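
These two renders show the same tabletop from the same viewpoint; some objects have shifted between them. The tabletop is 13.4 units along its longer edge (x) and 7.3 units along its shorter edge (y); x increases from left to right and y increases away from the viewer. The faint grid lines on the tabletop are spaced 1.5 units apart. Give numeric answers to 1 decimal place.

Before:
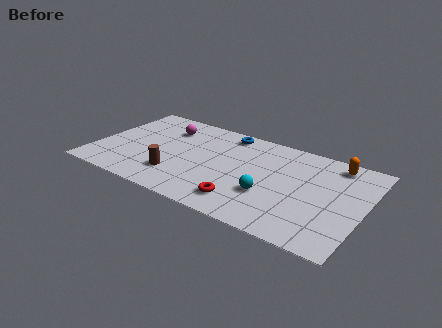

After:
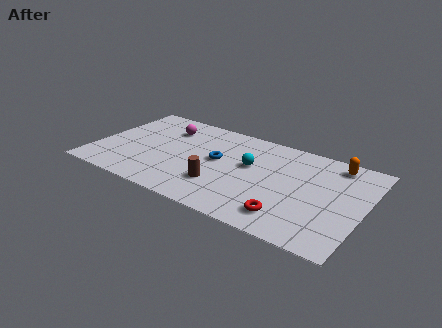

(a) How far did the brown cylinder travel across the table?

2.2

The brown cylinder moved from about (4.3, 1.9) to (6.5, 2.1), a distance of √(2.2² + 0.2²) ≈ 2.2.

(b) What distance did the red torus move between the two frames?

2.2

The red torus was near (7.8, 1.4) before and (10.0, 1.4) after, so it travelled √(2.2² + 0.0²) ≈ 2.2 units.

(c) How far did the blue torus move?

2.4

The blue torus was near (6.2, 6.4) before and (6.1, 4.0) after, so it travelled √(0.1² + 2.4²) ≈ 2.4 units.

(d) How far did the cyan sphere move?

2.2

The cyan sphere moved from about (8.9, 2.5) to (7.7, 4.3), a distance of √(1.2² + 1.8²) ≈ 2.2.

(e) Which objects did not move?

the orange capsule and the magenta sphere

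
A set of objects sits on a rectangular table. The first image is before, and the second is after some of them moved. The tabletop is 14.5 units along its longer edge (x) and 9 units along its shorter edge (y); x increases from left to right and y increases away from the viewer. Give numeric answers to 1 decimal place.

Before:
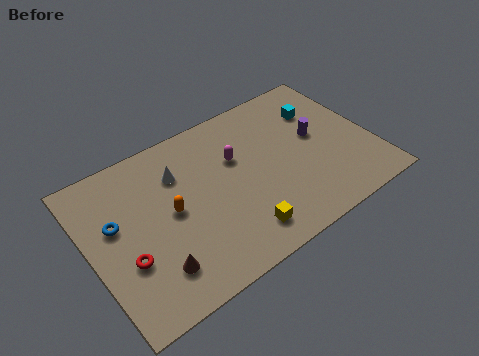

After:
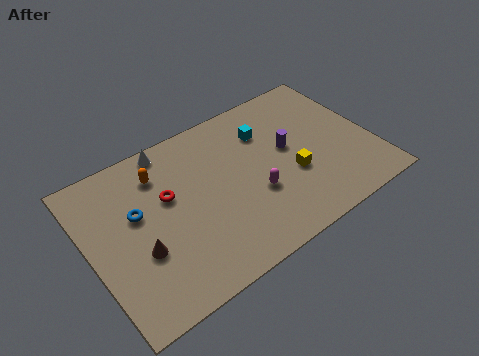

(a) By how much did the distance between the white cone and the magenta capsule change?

+3.1

Before: roughly 3.0 units apart; after: 6.1. That's 3.1 units further apart.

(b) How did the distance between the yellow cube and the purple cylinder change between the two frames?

-4.2

Before: roughly 5.8 units apart; after: 1.6. That's 4.2 units closer together.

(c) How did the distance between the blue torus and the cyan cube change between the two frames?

-4.0

They were about 11.0 units apart before and 7.0 after — 4.0 units closer together.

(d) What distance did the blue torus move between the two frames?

1.1

From (1.4, 5.4) to (2.5, 5.4), the blue torus covered √(1.1² + 0.0²) ≈ 1.1 units.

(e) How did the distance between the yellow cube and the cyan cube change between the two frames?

-3.8

The distance was about 7.1 in the first image and 3.3 in the second, so they moved 3.8 units closer together.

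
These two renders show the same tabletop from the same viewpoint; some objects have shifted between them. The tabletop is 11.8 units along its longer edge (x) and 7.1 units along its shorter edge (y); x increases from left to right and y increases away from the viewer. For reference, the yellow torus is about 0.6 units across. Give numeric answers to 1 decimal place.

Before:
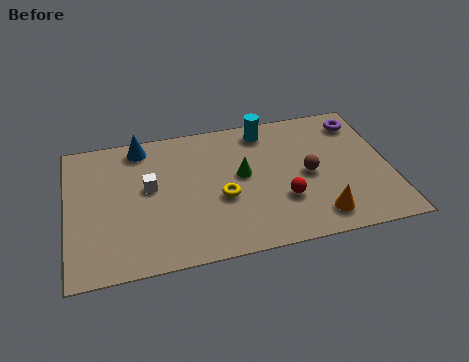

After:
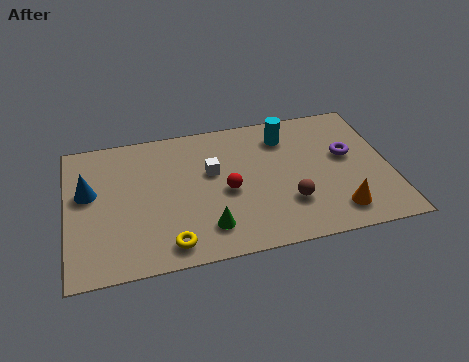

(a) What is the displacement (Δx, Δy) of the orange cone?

(0.7, 0.1)

The orange cone was at about (9.0, 1.2) and moved to about (9.7, 1.3).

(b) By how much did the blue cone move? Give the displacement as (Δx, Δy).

(-2.0, -2.0)

The blue cone was at about (2.8, 6.2) and moved to about (0.8, 4.2).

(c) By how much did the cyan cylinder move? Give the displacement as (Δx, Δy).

(0.7, -0.5)

The cyan cylinder started near (7.4, 6.1) and ended near (8.1, 5.6).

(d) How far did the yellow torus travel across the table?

2.8

From (5.6, 2.9) to (3.6, 1.0), the yellow torus covered √(2.0² + 1.9²) ≈ 2.8 units.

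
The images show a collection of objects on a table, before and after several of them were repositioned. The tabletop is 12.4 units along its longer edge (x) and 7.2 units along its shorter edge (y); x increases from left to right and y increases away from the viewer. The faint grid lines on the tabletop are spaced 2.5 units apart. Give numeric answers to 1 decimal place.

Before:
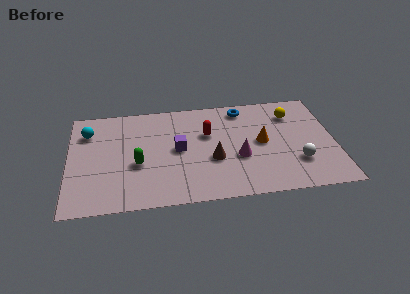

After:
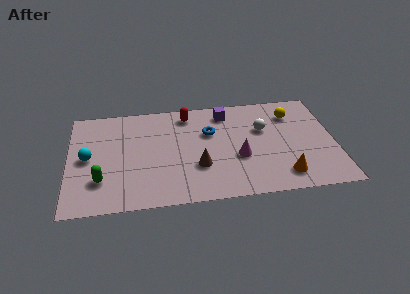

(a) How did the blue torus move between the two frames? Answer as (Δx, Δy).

(-1.6, -1.5)

The blue torus was at about (8.2, 6.2) and moved to about (6.6, 4.7).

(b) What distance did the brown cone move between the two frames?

0.8

From (6.7, 2.8) to (6.0, 2.4), the brown cone covered √(0.7² + 0.4²) ≈ 0.8 units.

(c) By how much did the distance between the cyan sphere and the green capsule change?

-1.7

The distance was about 3.4 in the first image and 1.7 in the second, so they moved 1.7 units closer together.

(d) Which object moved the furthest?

the purple cube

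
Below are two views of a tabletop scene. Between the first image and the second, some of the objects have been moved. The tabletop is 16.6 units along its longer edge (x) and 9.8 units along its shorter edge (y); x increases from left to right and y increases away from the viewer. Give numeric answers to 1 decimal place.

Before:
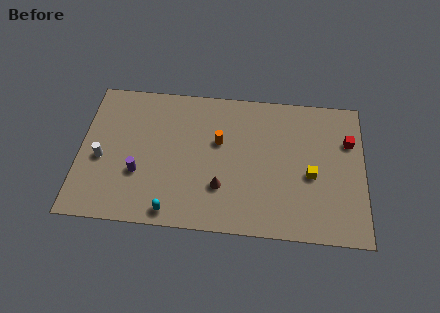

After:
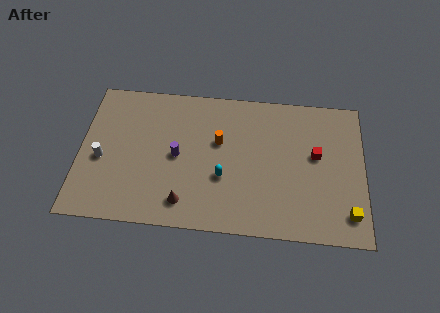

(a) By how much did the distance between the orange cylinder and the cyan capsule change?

-3.2

The distance was about 5.6 in the first image and 2.4 in the second, so they moved 3.2 units closer together.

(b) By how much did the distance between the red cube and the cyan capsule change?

-5.9

They were about 11.7 units apart before and 5.8 after — 5.9 units closer together.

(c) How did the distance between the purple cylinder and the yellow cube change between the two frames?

+0.4

Before: roughly 10.0 units apart; after: 10.4. That's 0.4 units further apart.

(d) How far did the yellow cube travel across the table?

3.3

The yellow cube was near (13.5, 4.2) before and (15.7, 1.8) after, so it travelled √(2.2² + 2.4²) ≈ 3.3 units.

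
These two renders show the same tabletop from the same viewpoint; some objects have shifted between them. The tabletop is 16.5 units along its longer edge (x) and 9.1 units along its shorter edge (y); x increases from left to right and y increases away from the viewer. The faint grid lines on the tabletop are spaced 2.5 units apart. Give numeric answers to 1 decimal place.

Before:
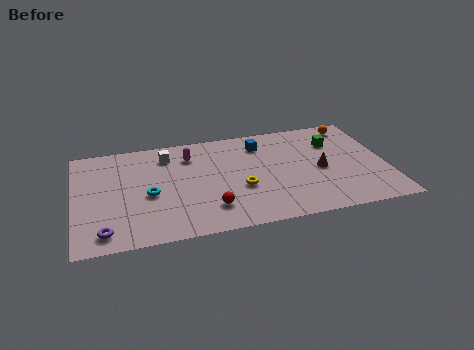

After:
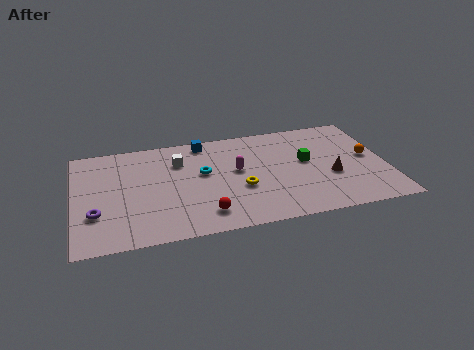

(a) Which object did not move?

the yellow torus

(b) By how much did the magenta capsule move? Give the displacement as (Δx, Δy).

(2.4, -1.9)

The magenta capsule was at about (6.2, 7.0) and moved to about (8.6, 5.1).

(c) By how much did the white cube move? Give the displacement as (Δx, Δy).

(0.6, -0.7)

From the two frames, the white cube sits at roughly (5.0, 7.3) before and (5.6, 6.6) after.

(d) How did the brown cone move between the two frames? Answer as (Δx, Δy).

(0.5, -0.7)

From the two frames, the brown cone sits at roughly (13.0, 4.2) before and (13.5, 3.5) after.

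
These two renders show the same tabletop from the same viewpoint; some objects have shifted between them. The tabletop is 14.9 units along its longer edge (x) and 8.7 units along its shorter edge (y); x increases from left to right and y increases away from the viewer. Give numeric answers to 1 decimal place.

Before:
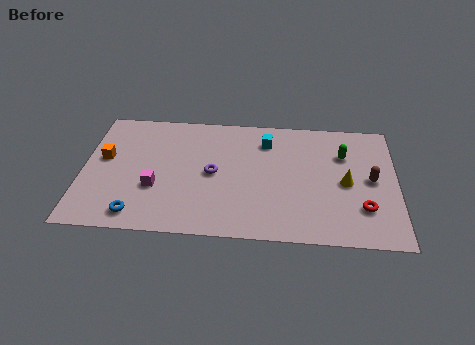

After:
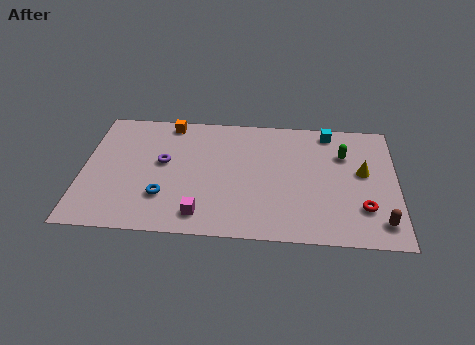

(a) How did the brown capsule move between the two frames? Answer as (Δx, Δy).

(0.4, -2.9)

The brown capsule was at about (13.7, 4.4) and moved to about (14.1, 1.5).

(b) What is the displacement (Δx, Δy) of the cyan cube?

(3.0, 0.9)

The cyan cube started near (8.7, 6.8) and ended near (11.7, 7.7).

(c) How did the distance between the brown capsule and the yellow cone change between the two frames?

+2.3

The distance was about 1.2 in the first image and 3.5 in the second, so they moved 2.3 units further apart.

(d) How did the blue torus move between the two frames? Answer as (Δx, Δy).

(1.2, 1.3)

The blue torus started near (2.7, 1.2) and ended near (3.9, 2.5).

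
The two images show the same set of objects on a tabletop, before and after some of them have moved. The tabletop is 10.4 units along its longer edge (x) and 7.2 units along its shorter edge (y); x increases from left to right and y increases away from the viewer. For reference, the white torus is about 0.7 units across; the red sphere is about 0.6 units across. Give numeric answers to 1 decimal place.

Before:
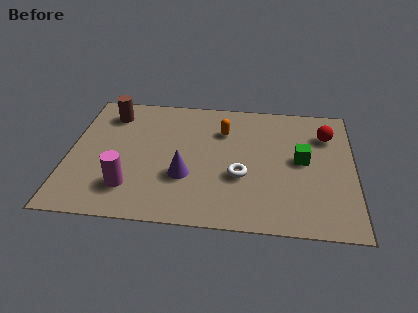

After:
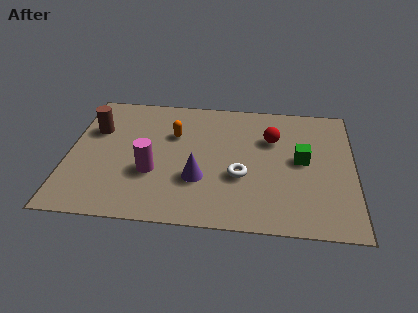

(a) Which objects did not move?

the white torus and the green cube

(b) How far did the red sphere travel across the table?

2.0

The red sphere was near (9.4, 5.3) before and (7.4, 4.9) after, so it travelled √(2.0² + 0.4²) ≈ 2.0 units.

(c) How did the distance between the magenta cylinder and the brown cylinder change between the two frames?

-1.1

Before: roughly 4.2 units apart; after: 3.1. That's 1.1 units closer together.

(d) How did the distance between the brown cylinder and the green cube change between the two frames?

+0.3

They were about 7.4 units apart before and 7.7 after — 0.3 units further apart.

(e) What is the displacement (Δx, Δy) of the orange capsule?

(-1.8, -0.4)

From the two frames, the orange capsule sits at roughly (5.6, 5.2) before and (3.8, 4.8) after.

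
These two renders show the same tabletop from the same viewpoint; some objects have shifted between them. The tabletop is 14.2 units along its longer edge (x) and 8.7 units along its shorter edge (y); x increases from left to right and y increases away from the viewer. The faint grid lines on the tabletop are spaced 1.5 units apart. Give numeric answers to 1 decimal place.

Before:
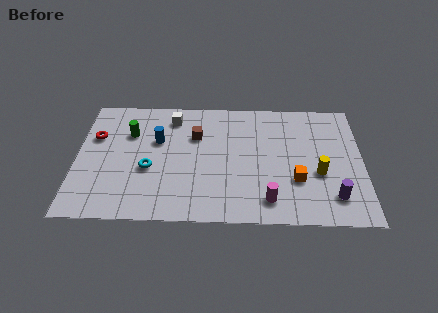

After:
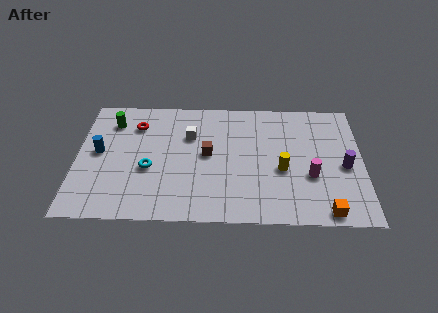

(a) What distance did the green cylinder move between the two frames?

1.2

The green cylinder was near (2.6, 6.0) before and (1.7, 6.8) after, so it travelled √(0.9² + 0.8²) ≈ 1.2 units.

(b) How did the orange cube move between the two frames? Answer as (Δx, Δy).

(1.4, -2.1)

The orange cube started near (10.9, 2.9) and ended near (12.3, 0.8).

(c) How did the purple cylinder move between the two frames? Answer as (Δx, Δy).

(0.6, 2.1)

The purple cylinder was at about (12.7, 1.8) and moved to about (13.3, 3.9).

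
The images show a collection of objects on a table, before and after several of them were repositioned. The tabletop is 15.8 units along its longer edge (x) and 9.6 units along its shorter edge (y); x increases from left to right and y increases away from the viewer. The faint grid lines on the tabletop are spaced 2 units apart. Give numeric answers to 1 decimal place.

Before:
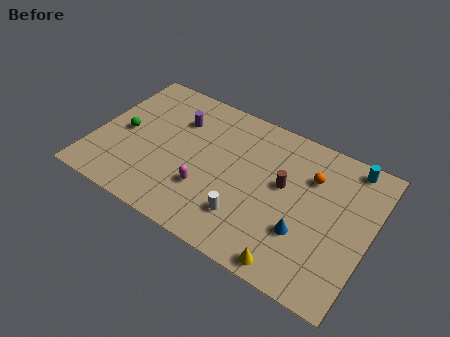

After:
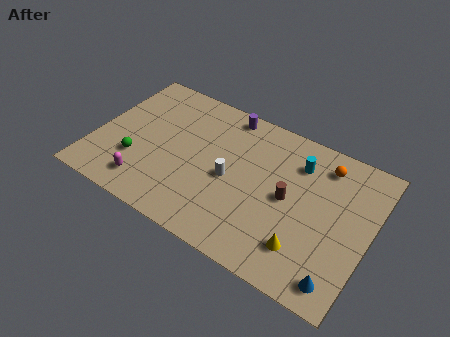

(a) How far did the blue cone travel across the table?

2.9

The blue cone was near (12.3, 3.1) before and (14.6, 1.3) after, so it travelled √(2.3² + 1.8²) ≈ 2.9 units.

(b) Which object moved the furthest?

the magenta capsule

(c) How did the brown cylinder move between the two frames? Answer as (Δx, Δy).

(0.4, -0.7)

The brown cylinder was at about (10.8, 5.5) and moved to about (11.2, 4.8).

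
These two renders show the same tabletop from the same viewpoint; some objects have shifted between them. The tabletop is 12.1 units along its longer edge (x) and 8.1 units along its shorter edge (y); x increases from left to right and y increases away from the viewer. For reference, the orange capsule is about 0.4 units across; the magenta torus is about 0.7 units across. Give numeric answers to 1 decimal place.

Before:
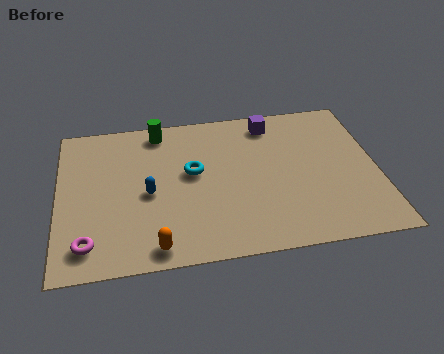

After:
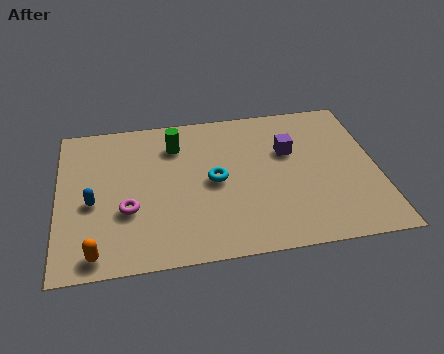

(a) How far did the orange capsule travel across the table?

2.2

The orange capsule was near (3.6, 0.9) before and (1.4, 0.9) after, so it travelled √(2.2² + 0.0²) ≈ 2.2 units.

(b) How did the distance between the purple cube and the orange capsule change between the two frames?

+1.0

They were about 7.6 units apart before and 8.6 after — 1.0 units further apart.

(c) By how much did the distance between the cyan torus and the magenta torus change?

-1.6

Before: roughly 5.1 units apart; after: 3.5. That's 1.6 units closer together.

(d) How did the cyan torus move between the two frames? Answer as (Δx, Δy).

(0.8, -0.6)

The cyan torus started near (5.1, 4.6) and ended near (5.9, 4.0).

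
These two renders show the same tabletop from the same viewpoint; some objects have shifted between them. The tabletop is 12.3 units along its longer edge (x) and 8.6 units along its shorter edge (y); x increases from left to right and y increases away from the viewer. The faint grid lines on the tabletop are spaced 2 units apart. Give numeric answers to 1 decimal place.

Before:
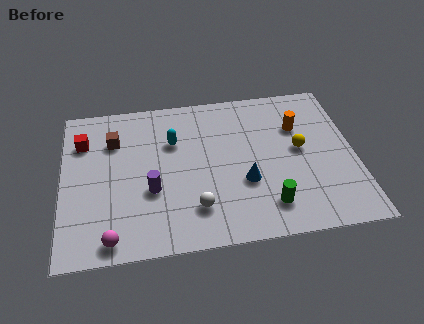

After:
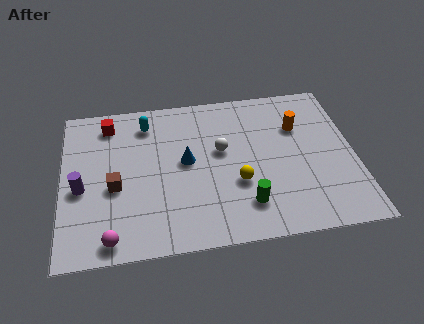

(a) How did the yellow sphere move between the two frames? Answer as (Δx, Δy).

(-2.7, -1.5)

The yellow sphere was at about (10.0, 4.6) and moved to about (7.3, 3.1).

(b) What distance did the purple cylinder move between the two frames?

2.9

The purple cylinder moved from about (3.7, 3.2) to (0.8, 3.7), a distance of √(2.9² + 0.5²) ≈ 2.9.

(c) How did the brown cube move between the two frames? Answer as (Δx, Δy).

(0.0, -2.6)

The brown cube was at about (2.2, 6.2) and moved to about (2.2, 3.6).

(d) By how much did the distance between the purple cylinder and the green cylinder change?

+2.0

Before: roughly 5.0 units apart; after: 7.0. That's 2.0 units further apart.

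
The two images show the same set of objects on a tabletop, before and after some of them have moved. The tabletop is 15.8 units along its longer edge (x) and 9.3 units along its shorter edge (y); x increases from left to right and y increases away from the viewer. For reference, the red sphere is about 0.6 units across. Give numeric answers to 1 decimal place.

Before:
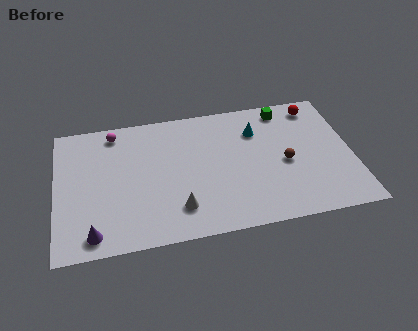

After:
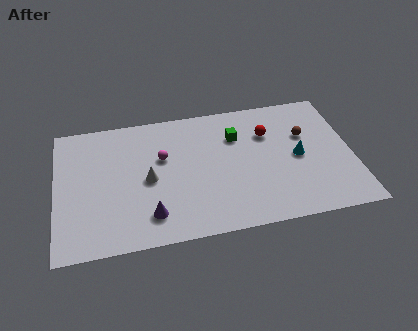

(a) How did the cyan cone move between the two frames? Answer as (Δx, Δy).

(2.1, -2.3)

The cyan cone was at about (10.8, 6.8) and moved to about (12.9, 4.5).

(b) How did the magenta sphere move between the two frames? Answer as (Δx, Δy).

(2.5, -2.3)

The magenta sphere started near (3.2, 8.1) and ended near (5.7, 5.8).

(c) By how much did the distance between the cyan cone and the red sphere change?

-1.0

Before: roughly 3.5 units apart; after: 2.5. That's 1.0 units closer together.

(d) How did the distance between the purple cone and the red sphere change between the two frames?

-6.0

Before: roughly 14.0 units apart; after: 8.0. That's 6.0 units closer together.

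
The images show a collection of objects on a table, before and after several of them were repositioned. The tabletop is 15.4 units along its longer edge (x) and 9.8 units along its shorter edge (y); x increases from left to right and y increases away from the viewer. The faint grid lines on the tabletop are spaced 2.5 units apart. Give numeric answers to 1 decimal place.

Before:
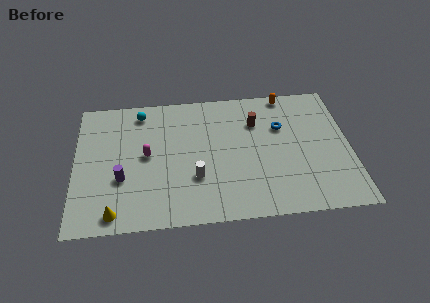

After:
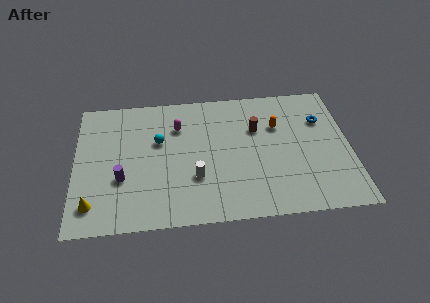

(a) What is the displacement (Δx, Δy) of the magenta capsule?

(1.8, 2.0)

From the two frames, the magenta capsule sits at roughly (4.0, 5.1) before and (5.8, 7.1) after.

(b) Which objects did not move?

the white cylinder and the purple cylinder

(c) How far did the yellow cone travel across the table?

1.4

The yellow cone was near (2.2, 1.1) before and (1.0, 1.8) after, so it travelled √(1.2² + 0.7²) ≈ 1.4 units.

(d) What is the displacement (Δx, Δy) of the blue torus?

(2.3, 0.3)

From the two frames, the blue torus sits at roughly (11.6, 6.5) before and (13.9, 6.8) after.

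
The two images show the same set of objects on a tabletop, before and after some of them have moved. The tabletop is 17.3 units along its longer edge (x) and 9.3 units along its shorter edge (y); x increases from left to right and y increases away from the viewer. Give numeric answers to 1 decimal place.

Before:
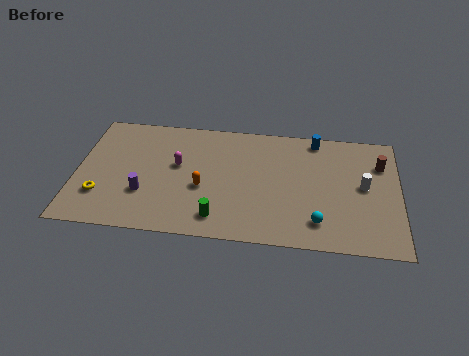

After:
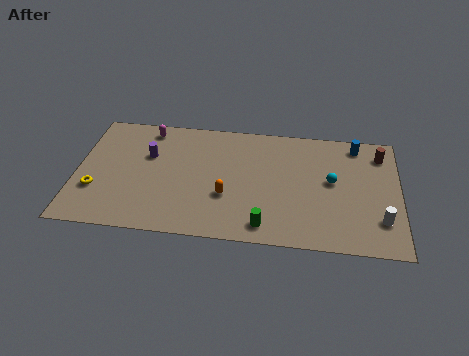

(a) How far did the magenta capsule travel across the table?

3.2

The magenta capsule moved from about (5.4, 5.4) to (3.7, 8.1), a distance of √(1.7² + 2.7²) ≈ 3.2.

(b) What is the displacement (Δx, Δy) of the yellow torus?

(-0.3, 0.4)

The yellow torus was at about (1.4, 2.6) and moved to about (1.1, 3.0).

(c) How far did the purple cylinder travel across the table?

3.0

From (3.7, 3.0) to (3.8, 6.0), the purple cylinder covered √(0.1² + 3.0²) ≈ 3.0 units.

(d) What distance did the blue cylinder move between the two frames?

2.2

The blue cylinder was near (12.8, 8.3) before and (15.0, 8.1) after, so it travelled √(2.2² + 0.2²) ≈ 2.2 units.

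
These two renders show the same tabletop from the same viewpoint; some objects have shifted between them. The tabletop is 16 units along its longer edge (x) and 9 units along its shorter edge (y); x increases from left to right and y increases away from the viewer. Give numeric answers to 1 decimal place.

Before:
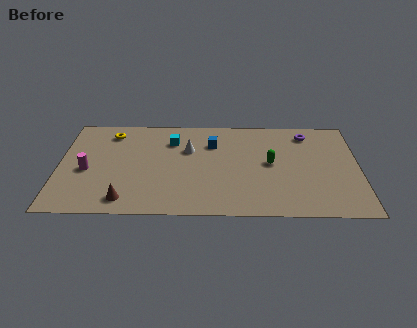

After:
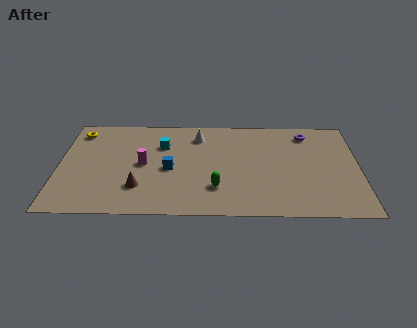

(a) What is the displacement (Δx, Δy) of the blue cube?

(-2.3, -2.4)

The blue cube was at about (8.2, 6.5) and moved to about (5.9, 4.1).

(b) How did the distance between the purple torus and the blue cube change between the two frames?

+2.9

They were about 5.2 units apart before and 8.1 after — 2.9 units further apart.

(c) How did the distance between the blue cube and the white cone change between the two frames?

+2.0

They were about 1.4 units apart before and 3.4 after — 2.0 units further apart.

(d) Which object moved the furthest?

the green capsule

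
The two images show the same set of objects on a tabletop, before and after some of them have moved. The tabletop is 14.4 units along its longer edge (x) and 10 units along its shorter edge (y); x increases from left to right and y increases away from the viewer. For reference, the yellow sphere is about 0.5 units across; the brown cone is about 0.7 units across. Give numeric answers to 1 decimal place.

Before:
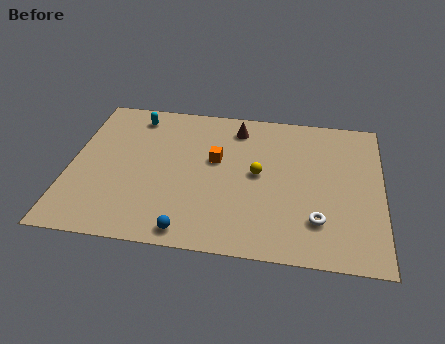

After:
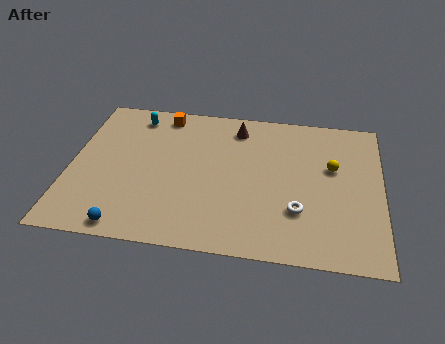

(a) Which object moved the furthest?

the orange cube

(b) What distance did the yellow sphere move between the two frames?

3.5

The yellow sphere was near (8.7, 5.2) before and (12.1, 6.1) after, so it travelled √(3.4² + 0.9²) ≈ 3.5 units.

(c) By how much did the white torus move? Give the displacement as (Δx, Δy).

(-0.9, 0.5)

The white torus started near (11.5, 2.5) and ended near (10.6, 3.0).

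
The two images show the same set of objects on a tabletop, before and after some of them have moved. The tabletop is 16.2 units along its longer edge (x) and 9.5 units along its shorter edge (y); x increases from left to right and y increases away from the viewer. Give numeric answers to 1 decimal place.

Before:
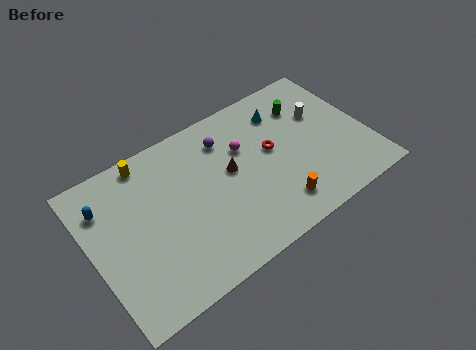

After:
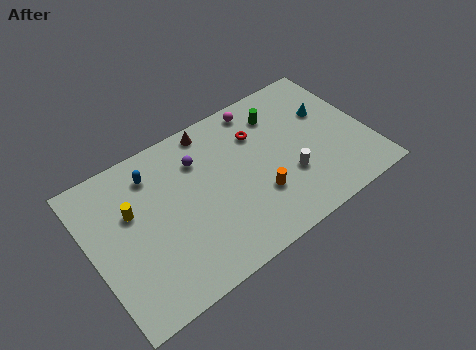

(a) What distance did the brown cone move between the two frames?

3.3

The brown cone was near (8.2, 5.3) before and (7.6, 8.5) after, so it travelled √(0.6² + 3.2²) ≈ 3.3 units.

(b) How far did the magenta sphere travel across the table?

2.5

The magenta sphere moved from about (9.2, 6.3) to (10.5, 8.4), a distance of √(1.3² + 2.1²) ≈ 2.5.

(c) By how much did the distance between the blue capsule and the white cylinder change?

-4.3

Before: roughly 12.8 units apart; after: 8.5. That's 4.3 units closer together.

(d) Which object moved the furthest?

the white cylinder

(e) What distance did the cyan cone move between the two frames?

2.7

The cyan cone moved from about (11.8, 7.4) to (14.2, 6.1), a distance of √(2.4² + 1.3²) ≈ 2.7.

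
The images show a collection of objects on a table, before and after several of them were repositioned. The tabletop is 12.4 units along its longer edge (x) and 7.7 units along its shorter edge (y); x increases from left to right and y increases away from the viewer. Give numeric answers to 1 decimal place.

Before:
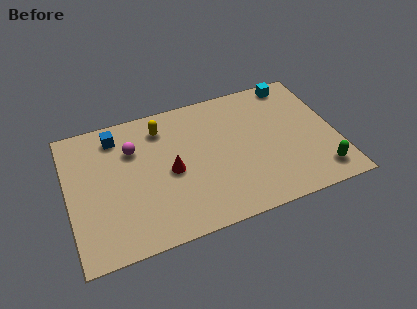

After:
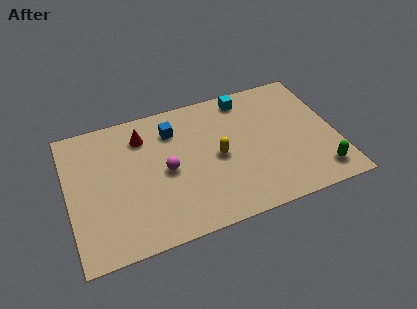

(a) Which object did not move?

the green capsule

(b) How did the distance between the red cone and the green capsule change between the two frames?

+2.0

They were about 7.1 units apart before and 9.1 after — 2.0 units further apart.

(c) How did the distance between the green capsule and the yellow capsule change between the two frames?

-3.4

The distance was about 8.5 in the first image and 5.1 in the second, so they moved 3.4 units closer together.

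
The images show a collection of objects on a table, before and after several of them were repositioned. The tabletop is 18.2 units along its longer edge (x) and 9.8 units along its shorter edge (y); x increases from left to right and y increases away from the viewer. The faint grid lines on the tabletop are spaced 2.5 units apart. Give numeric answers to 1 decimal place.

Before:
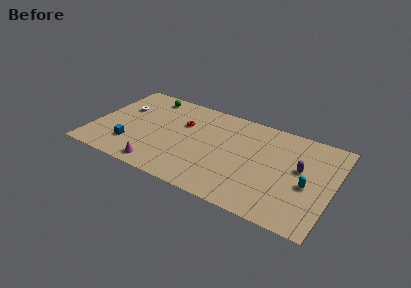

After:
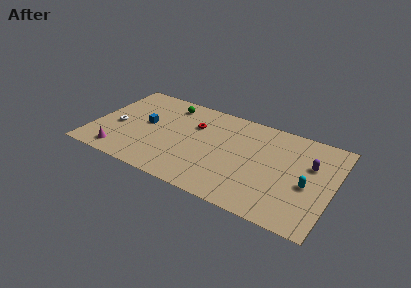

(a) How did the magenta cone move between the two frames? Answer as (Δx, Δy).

(-3.0, 0.2)

From the two frames, the magenta cone sits at roughly (5.5, 1.2) before and (2.5, 1.4) after.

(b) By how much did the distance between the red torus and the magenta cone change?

+1.9

Before: roughly 5.4 units apart; after: 7.3. That's 1.9 units further apart.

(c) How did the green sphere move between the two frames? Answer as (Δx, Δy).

(1.7, -0.3)

The green sphere was at about (3.6, 8.5) and moved to about (5.3, 8.2).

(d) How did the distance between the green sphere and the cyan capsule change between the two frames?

-1.7

They were about 13.5 units apart before and 11.8 after — 1.7 units closer together.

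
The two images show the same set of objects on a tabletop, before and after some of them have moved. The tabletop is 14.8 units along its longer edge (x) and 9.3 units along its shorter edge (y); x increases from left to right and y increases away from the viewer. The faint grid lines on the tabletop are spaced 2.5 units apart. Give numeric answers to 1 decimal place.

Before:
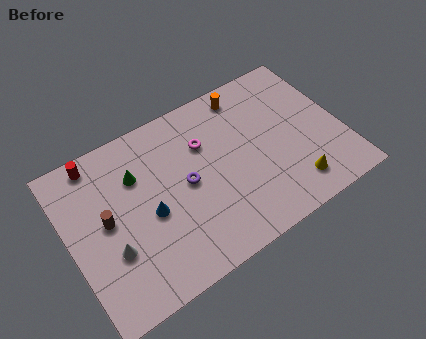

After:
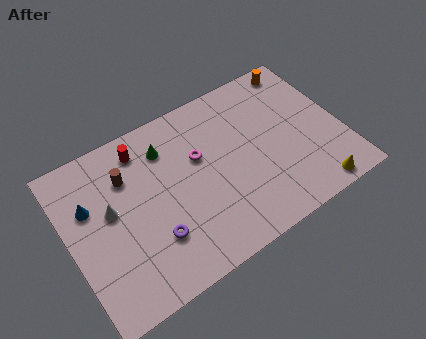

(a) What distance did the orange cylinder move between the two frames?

3.1

The orange cylinder was near (10.2, 8.1) before and (13.3, 8.3) after, so it travelled √(3.1² + 0.2²) ≈ 3.1 units.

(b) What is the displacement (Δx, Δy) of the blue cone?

(-2.9, 2.0)

From the two frames, the blue cone sits at roughly (4.2, 4.1) before and (1.3, 6.1) after.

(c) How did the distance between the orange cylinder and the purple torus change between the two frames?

+5.5

The distance was about 5.2 in the first image and 10.7 in the second, so they moved 5.5 units further apart.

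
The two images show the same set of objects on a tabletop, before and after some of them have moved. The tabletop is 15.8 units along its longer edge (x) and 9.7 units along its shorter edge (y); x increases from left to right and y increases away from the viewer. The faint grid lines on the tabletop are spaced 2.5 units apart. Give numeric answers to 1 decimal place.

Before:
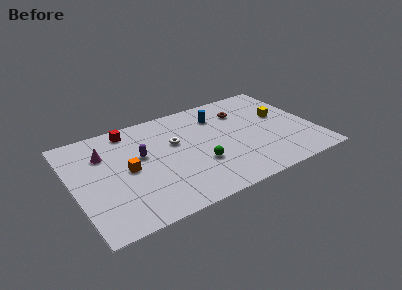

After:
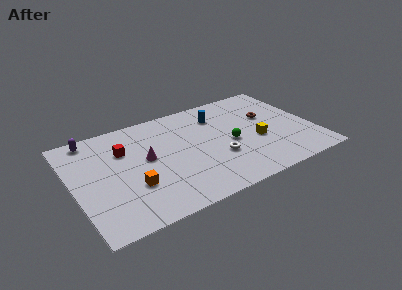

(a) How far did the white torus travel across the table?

3.6

The white torus moved from about (6.8, 6.0) to (9.3, 3.4), a distance of √(2.5² + 2.6²) ≈ 3.6.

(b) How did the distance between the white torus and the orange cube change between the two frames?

+2.2

The distance was about 3.5 in the first image and 5.7 in the second, so they moved 2.2 units further apart.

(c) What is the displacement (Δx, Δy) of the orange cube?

(0.1, -1.6)

From the two frames, the orange cube sits at roughly (3.5, 4.8) before and (3.6, 3.2) after.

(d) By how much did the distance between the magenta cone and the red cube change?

-0.6

They were about 2.5 units apart before and 1.9 after — 0.6 units closer together.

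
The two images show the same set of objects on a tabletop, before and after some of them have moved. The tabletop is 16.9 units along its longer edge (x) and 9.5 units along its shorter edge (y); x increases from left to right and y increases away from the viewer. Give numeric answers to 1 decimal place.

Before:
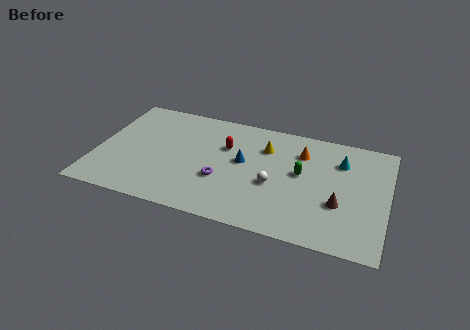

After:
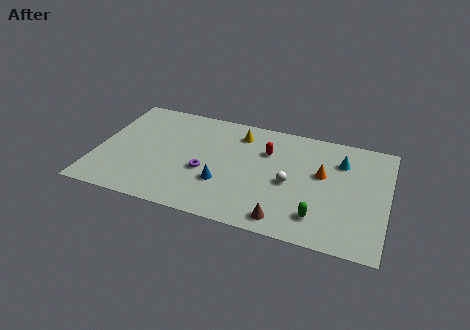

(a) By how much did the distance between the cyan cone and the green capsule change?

+2.3

Before: roughly 2.8 units apart; after: 5.1. That's 2.3 units further apart.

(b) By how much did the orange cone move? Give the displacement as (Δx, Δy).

(1.3, -1.5)

From the two frames, the orange cone sits at roughly (11.8, 7.1) before and (13.1, 5.6) after.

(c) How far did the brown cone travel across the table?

3.7

From (14.2, 3.4) to (11.2, 1.2), the brown cone covered √(3.0² + 2.2²) ≈ 3.7 units.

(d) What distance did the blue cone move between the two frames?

2.4

From (8.5, 5.3) to (7.5, 3.1), the blue cone covered √(1.0² + 2.2²) ≈ 2.4 units.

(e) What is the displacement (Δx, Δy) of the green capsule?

(1.2, -3.3)

The green capsule started near (11.9, 5.3) and ended near (13.1, 2.0).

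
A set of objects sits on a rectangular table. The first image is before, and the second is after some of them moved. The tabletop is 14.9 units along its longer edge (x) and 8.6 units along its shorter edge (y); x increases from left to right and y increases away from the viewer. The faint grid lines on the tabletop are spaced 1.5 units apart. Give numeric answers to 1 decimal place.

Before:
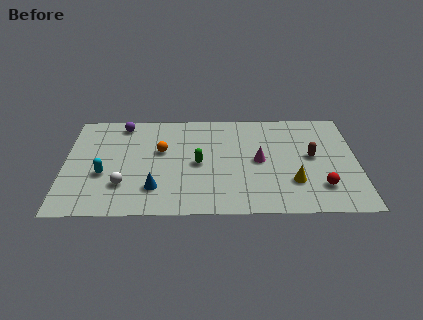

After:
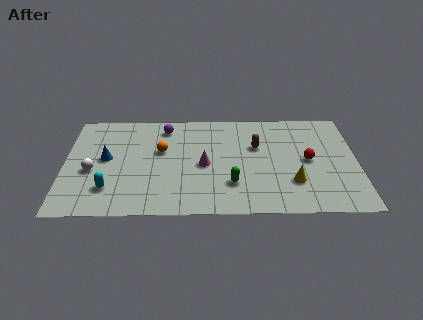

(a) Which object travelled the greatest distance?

the blue cone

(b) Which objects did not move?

the yellow cone and the orange sphere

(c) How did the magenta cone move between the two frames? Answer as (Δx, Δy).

(-2.8, -0.3)

The magenta cone started near (9.9, 4.3) and ended near (7.1, 4.0).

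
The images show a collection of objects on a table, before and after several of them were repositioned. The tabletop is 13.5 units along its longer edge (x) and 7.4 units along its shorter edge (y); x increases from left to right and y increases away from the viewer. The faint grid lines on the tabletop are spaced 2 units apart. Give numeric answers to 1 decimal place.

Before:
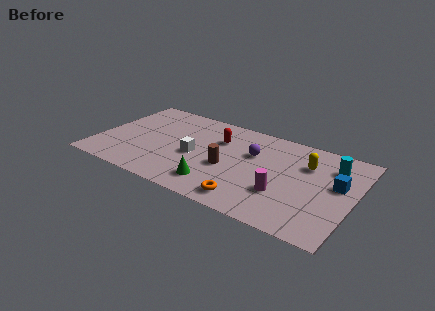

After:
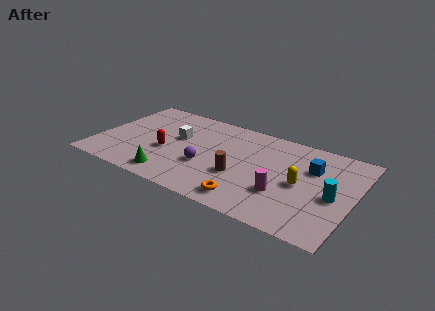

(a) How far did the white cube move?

1.6

The white cube moved from about (5.2, 3.3) to (4.1, 4.4), a distance of √(1.1² + 1.1²) ≈ 1.6.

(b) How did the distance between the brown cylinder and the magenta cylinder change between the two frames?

-0.8

The distance was about 3.1 in the first image and 2.3 in the second, so they moved 0.8 units closer together.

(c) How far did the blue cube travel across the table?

1.6

From (12.6, 4.3) to (11.2, 5.0), the blue cube covered √(1.4² + 0.7²) ≈ 1.6 units.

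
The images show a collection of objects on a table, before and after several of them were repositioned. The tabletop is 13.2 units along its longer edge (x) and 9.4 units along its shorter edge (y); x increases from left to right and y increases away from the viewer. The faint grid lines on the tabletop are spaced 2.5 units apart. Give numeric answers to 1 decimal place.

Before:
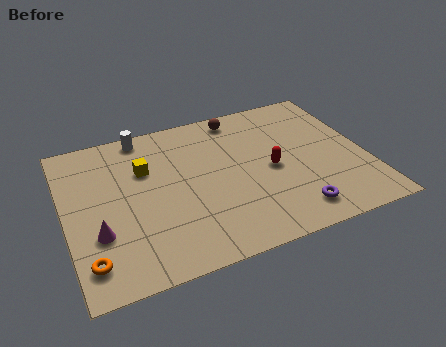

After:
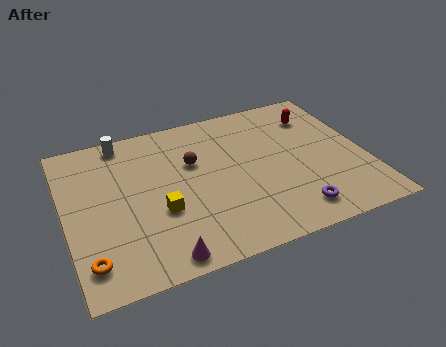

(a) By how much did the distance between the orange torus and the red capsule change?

+3.3

Before: roughly 8.6 units apart; after: 11.9. That's 3.3 units further apart.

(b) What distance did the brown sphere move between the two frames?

3.3

The brown sphere was near (8.0, 8.3) before and (5.7, 6.0) after, so it travelled √(2.3² + 2.3²) ≈ 3.3 units.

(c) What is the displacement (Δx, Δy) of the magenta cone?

(2.5, -2.2)

The magenta cone started near (1.3, 3.1) and ended near (3.8, 0.9).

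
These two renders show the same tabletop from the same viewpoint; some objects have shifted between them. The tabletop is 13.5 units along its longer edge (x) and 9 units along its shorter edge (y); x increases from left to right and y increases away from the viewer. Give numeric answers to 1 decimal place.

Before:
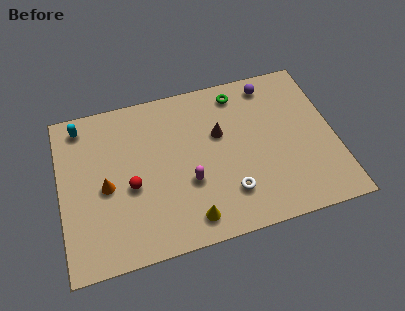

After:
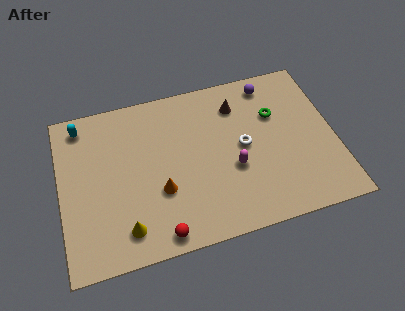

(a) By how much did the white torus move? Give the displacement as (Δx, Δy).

(0.9, 2.4)

From the two frames, the white torus sits at roughly (8.1, 2.2) before and (9.0, 4.6) after.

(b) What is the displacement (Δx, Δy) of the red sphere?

(1.2, -2.9)

The red sphere started near (3.4, 3.8) and ended near (4.6, 0.9).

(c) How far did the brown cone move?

1.7

From (7.9, 5.6) to (8.9, 7.0), the brown cone covered √(1.0² + 1.4²) ≈ 1.7 units.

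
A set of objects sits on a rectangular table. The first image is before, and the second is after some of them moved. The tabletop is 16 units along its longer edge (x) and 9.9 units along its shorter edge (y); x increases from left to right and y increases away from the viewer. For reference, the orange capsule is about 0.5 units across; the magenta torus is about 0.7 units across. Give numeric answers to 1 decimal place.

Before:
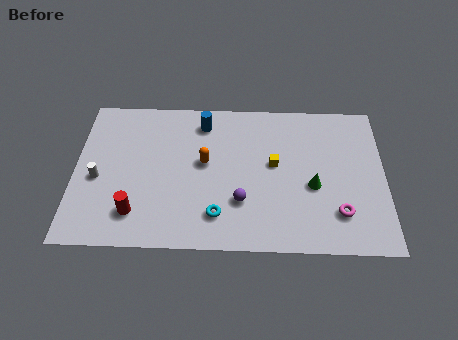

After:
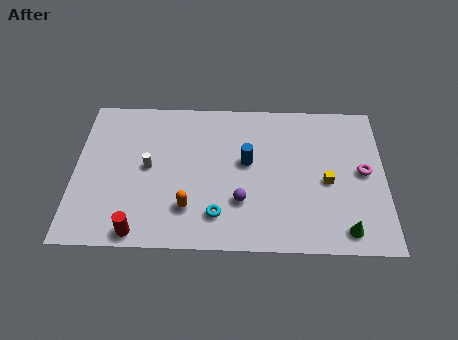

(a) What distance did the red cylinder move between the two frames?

1.2

The red cylinder moved from about (3.2, 2.1) to (3.4, 0.9), a distance of √(0.2² + 1.2²) ≈ 1.2.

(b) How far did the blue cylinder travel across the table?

3.5

The blue cylinder was near (6.6, 8.2) before and (8.9, 5.6) after, so it travelled √(2.3² + 2.6²) ≈ 3.5 units.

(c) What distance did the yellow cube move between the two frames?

2.9

The yellow cube moved from about (10.3, 5.5) to (13.0, 4.4), a distance of √(2.7² + 1.1²) ≈ 2.9.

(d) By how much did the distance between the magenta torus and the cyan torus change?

+1.9

They were about 6.2 units apart before and 8.1 after — 1.9 units further apart.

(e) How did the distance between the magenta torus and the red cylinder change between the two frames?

+1.8

They were about 10.4 units apart before and 12.2 after — 1.8 units further apart.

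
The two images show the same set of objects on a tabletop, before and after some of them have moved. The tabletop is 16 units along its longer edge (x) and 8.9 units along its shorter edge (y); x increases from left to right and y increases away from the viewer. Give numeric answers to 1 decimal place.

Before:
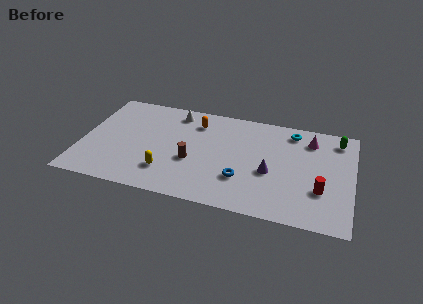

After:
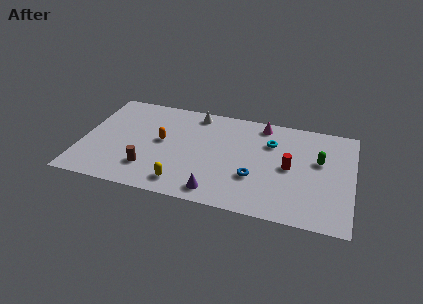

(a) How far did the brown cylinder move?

2.8

From (6.6, 3.5) to (4.1, 2.2), the brown cylinder covered √(2.5² + 1.3²) ≈ 2.8 units.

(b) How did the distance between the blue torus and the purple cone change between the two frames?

+0.9

Before: roughly 1.9 units apart; after: 2.8. That's 0.9 units further apart.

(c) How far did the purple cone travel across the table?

3.9

The purple cone was near (11.2, 3.7) before and (8.2, 1.2) after, so it travelled √(3.0² + 2.5²) ≈ 3.9 units.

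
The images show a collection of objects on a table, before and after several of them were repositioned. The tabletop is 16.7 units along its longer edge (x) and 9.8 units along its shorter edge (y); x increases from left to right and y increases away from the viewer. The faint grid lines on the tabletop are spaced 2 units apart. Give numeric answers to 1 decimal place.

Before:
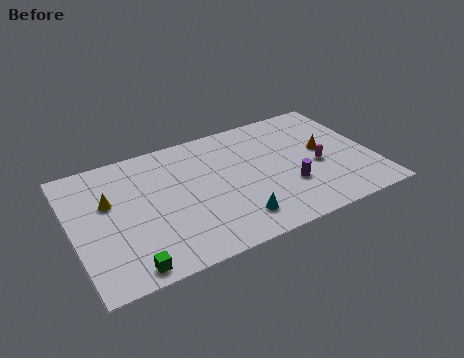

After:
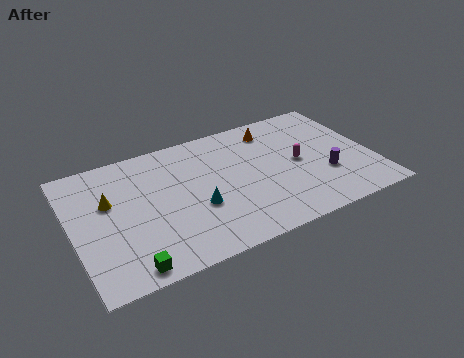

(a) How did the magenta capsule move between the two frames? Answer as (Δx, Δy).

(-1.0, 0.7)

The magenta capsule was at about (13.6, 4.2) and moved to about (12.6, 4.9).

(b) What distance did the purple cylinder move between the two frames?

2.1

The purple cylinder was near (11.8, 3.2) before and (13.9, 3.3) after, so it travelled √(2.1² + 0.1²) ≈ 2.1 units.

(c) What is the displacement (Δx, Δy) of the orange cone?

(-2.5, 2.8)

The orange cone started near (14.1, 5.3) and ended near (11.6, 8.1).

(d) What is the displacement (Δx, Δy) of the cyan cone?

(-1.9, 1.8)

From the two frames, the cyan cone sits at roughly (8.6, 1.9) before and (6.7, 3.7) after.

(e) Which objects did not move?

the yellow cone and the green cube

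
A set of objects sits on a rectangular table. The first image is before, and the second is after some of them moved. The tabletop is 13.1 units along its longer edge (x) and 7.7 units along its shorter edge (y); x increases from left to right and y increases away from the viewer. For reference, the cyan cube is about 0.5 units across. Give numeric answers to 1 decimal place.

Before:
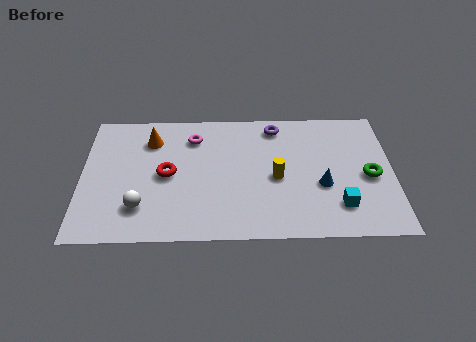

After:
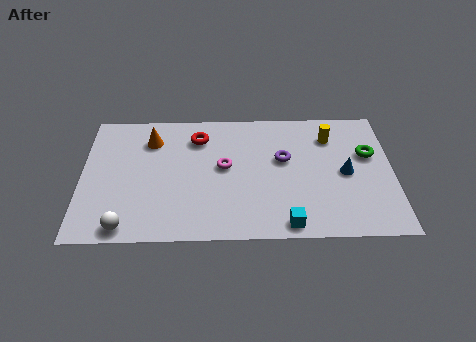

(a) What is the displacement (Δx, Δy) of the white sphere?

(-0.6, -1.1)

The white sphere was at about (2.5, 1.9) and moved to about (1.9, 0.8).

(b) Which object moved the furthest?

the yellow cylinder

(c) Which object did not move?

the orange cone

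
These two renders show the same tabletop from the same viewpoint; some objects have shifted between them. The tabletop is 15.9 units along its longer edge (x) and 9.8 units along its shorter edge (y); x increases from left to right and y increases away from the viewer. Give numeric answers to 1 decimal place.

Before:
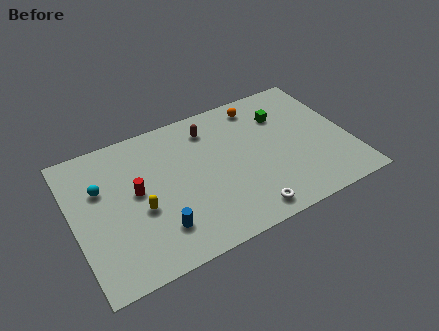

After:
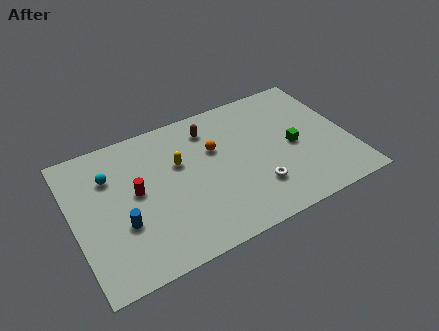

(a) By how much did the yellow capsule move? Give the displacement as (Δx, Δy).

(2.5, 2.2)

The yellow capsule was at about (3.7, 4.0) and moved to about (6.2, 6.2).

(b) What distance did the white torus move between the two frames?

1.6

The white torus was near (9.4, 1.2) before and (10.2, 2.6) after, so it travelled √(0.8² + 1.4²) ≈ 1.6 units.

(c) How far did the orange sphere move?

3.6

From (11.2, 8.4) to (8.3, 6.3), the orange sphere covered √(2.9² + 2.1²) ≈ 3.6 units.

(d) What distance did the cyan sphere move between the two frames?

0.8

The cyan sphere was near (1.7, 6.4) before and (2.3, 7.0) after, so it travelled √(0.6² + 0.6²) ≈ 0.8 units.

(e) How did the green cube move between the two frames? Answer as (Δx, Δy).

(0.3, -2.5)

From the two frames, the green cube sits at roughly (12.4, 7.1) before and (12.7, 4.6) after.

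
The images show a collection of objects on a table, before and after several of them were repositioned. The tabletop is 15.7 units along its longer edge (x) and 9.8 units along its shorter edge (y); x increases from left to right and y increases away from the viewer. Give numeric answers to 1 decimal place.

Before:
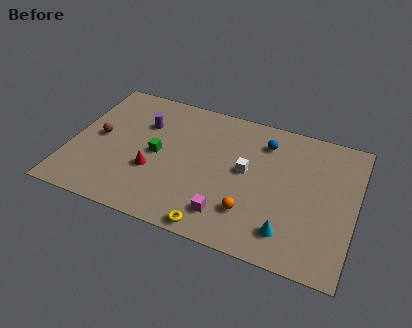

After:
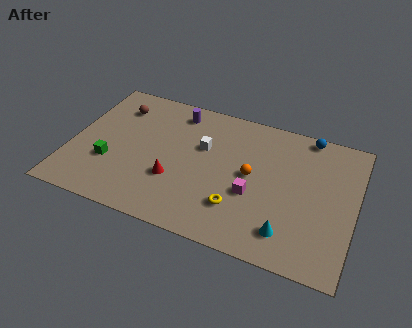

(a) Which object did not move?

the cyan cone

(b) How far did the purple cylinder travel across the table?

2.3

The purple cylinder moved from about (3.8, 6.8) to (5.5, 8.3), a distance of √(1.7² + 1.5²) ≈ 2.3.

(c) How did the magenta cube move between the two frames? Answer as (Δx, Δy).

(1.2, 1.9)

The magenta cube started near (9.0, 1.9) and ended near (10.2, 3.8).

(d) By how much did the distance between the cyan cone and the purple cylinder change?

-0.5

The distance was about 9.8 in the first image and 9.3 in the second, so they moved 0.5 units closer together.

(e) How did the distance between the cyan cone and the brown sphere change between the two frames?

+0.4

Before: roughly 11.2 units apart; after: 11.6. That's 0.4 units further apart.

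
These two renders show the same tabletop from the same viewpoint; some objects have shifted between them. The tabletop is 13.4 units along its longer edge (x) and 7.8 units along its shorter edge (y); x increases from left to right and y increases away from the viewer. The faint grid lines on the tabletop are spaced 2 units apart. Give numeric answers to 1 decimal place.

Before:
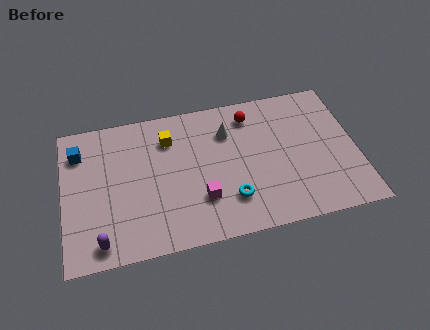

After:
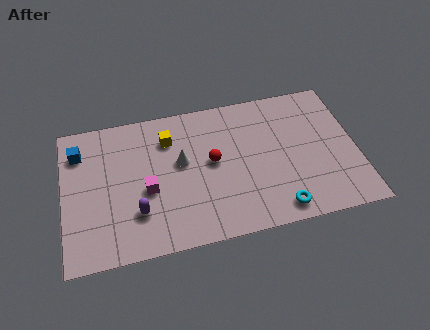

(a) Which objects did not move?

the yellow cube and the blue cube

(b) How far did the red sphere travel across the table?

2.9

The red sphere moved from about (8.7, 6.4) to (6.8, 4.2), a distance of √(1.9² + 2.2²) ≈ 2.9.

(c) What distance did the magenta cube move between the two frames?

2.6

From (6.2, 2.3) to (3.8, 3.3), the magenta cube covered √(2.4² + 1.0²) ≈ 2.6 units.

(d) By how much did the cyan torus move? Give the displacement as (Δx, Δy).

(2.1, -1.0)

From the two frames, the cyan torus sits at roughly (7.5, 2.0) before and (9.6, 1.0) after.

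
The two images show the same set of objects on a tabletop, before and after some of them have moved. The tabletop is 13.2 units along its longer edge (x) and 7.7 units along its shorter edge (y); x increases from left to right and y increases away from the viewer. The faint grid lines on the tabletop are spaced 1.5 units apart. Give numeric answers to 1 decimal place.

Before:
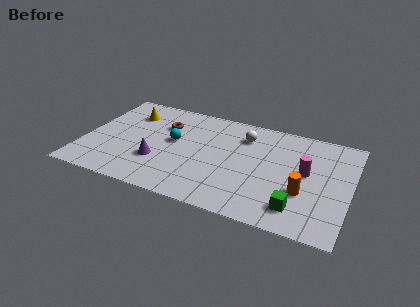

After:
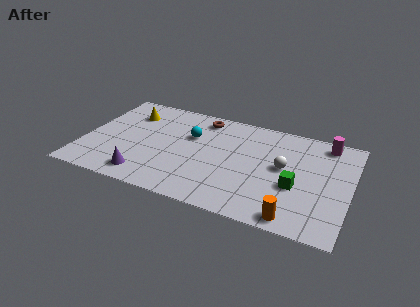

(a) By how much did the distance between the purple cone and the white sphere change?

+2.0

The distance was about 5.2 in the first image and 7.2 in the second, so they moved 2.0 units further apart.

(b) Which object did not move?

the yellow cone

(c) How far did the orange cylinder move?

1.9

The orange cylinder moved from about (11.0, 2.7) to (10.7, 0.8), a distance of √(0.3² + 1.9²) ≈ 1.9.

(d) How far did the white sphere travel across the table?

2.7

From (7.8, 5.9) to (9.9, 4.2), the white sphere covered √(2.1² + 1.7²) ≈ 2.7 units.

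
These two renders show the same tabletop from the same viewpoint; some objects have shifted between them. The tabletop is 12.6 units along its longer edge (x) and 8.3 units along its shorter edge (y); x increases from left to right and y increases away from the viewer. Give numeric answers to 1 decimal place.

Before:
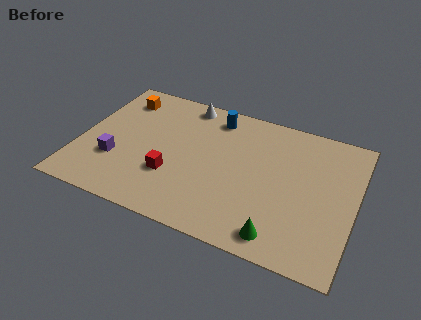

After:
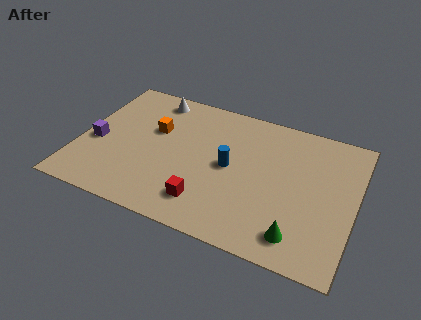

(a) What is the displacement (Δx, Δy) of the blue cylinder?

(1.0, -2.8)

From the two frames, the blue cylinder sits at roughly (5.9, 7.0) before and (6.9, 4.2) after.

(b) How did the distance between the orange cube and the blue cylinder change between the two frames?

-0.7

Before: roughly 4.4 units apart; after: 3.7. That's 0.7 units closer together.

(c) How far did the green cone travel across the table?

0.9

The green cone moved from about (9.5, 1.1) to (10.3, 1.4), a distance of √(0.8² + 0.3²) ≈ 0.9.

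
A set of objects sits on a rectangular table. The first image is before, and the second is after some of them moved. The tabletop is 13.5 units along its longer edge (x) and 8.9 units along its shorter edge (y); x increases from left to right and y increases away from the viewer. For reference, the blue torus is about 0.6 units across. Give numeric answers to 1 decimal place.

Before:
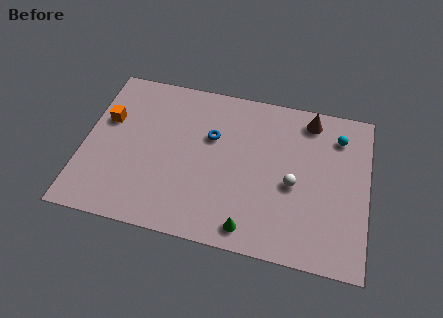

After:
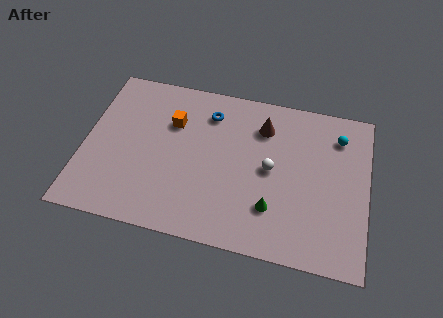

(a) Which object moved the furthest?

the orange cube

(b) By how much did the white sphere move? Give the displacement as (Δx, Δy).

(-1.1, 0.6)

The white sphere was at about (10.0, 3.9) and moved to about (8.9, 4.5).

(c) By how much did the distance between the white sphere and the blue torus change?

-0.4

They were about 4.4 units apart before and 4.0 after — 0.4 units closer together.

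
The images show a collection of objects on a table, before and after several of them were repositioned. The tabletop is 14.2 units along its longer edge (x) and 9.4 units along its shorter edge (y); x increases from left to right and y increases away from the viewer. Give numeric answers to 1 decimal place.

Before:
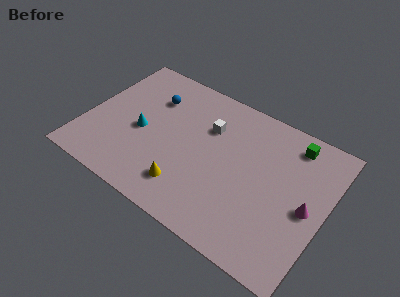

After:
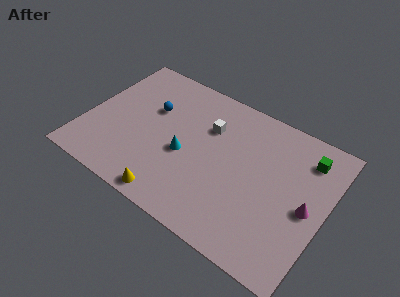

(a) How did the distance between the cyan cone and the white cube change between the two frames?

-1.7

The distance was about 4.4 in the first image and 2.7 in the second, so they moved 1.7 units closer together.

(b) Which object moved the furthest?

the cyan cone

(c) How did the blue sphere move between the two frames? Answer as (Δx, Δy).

(0.1, -0.8)

From the two frames, the blue sphere sits at roughly (3.5, 6.8) before and (3.6, 6.0) after.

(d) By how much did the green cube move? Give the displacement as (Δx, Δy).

(0.9, -0.5)

The green cube started near (11.8, 8.0) and ended near (12.7, 7.5).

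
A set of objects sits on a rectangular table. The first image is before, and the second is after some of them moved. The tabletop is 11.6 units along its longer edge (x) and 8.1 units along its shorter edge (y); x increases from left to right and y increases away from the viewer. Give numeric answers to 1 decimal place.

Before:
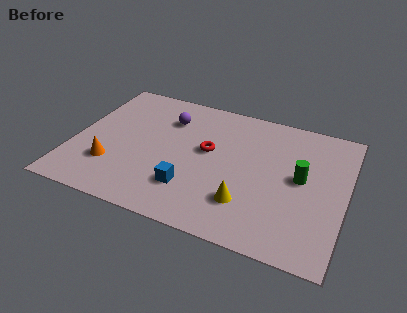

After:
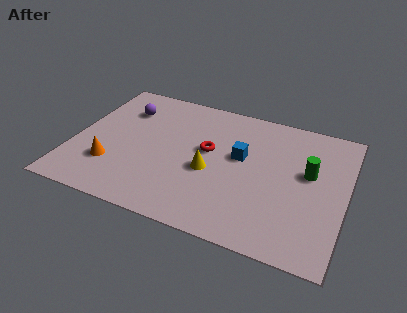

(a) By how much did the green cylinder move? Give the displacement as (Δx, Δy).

(0.3, 0.4)

The green cylinder started near (9.7, 4.3) and ended near (10.0, 4.7).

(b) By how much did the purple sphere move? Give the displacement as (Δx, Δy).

(-1.9, 0.0)

The purple sphere started near (3.8, 6.0) and ended near (1.9, 6.0).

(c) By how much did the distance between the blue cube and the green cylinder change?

-2.1

Before: roughly 5.0 units apart; after: 2.9. That's 2.1 units closer together.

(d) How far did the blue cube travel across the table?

3.2

The blue cube was near (5.2, 2.1) before and (7.1, 4.7) after, so it travelled √(1.9² + 2.6²) ≈ 3.2 units.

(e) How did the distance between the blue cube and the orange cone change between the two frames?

+2.4

The distance was about 3.4 in the first image and 5.8 in the second, so they moved 2.4 units further apart.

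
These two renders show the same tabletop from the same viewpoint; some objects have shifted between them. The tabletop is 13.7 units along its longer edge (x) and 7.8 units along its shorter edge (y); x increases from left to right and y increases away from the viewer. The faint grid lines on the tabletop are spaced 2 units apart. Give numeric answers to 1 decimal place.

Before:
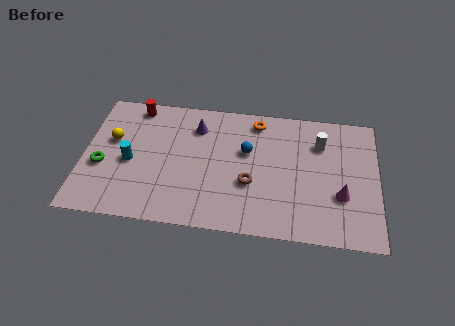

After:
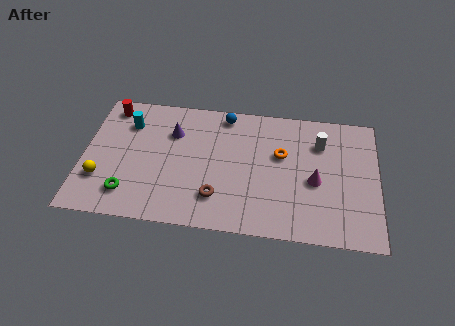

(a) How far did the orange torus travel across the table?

2.2

From (8.0, 6.7) to (9.2, 4.8), the orange torus covered √(1.2² + 1.9²) ≈ 2.2 units.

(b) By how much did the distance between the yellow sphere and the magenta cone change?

-0.9

They were about 10.9 units apart before and 10.0 after — 0.9 units closer together.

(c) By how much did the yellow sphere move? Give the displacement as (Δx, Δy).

(-0.4, -2.4)

The yellow sphere started near (1.3, 4.7) and ended near (0.9, 2.3).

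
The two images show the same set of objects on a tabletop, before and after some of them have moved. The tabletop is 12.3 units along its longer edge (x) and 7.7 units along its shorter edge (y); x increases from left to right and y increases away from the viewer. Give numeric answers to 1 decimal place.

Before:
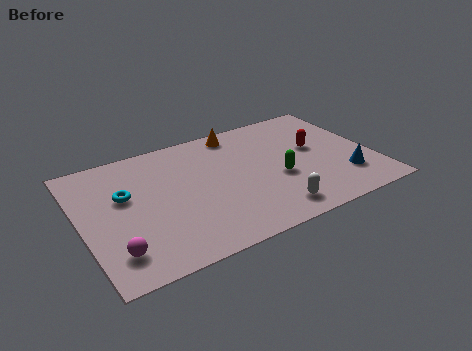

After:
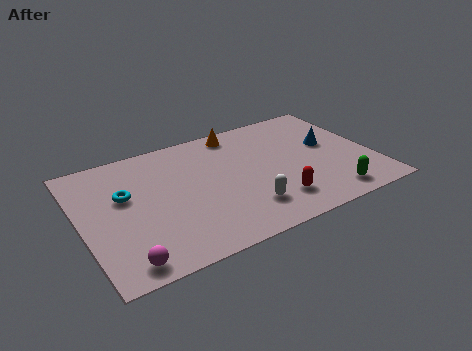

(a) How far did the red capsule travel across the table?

3.5

The red capsule was near (10.0, 4.4) before and (7.8, 1.7) after, so it travelled √(2.2² + 2.7²) ≈ 3.5 units.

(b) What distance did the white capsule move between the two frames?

1.2

From (7.6, 1.2) to (6.6, 1.8), the white capsule covered √(1.0² + 0.6²) ≈ 1.2 units.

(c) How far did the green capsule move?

2.8

The green capsule moved from about (8.2, 3.1) to (10.1, 1.1), a distance of √(1.9² + 2.0²) ≈ 2.8.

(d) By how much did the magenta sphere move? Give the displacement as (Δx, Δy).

(0.3, -0.7)

From the two frames, the magenta sphere sits at roughly (1.1, 1.6) before and (1.4, 0.9) after.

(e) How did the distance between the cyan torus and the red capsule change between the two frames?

-1.5

The distance was about 8.1 in the first image and 6.6 in the second, so they moved 1.5 units closer together.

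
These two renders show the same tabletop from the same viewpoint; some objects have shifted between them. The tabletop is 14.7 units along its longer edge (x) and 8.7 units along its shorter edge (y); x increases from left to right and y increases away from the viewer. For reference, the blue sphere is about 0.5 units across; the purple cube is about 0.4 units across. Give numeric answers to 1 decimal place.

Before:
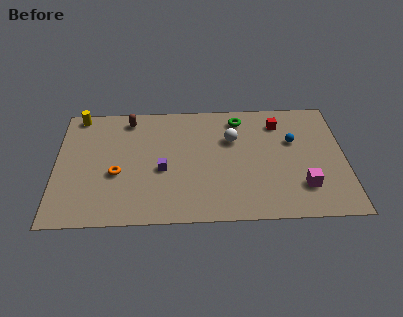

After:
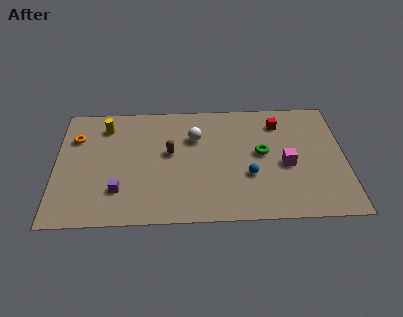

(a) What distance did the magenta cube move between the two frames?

1.8

The magenta cube moved from about (12.5, 2.2) to (11.7, 3.8), a distance of √(0.8² + 1.6²) ≈ 1.8.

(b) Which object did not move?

the red cube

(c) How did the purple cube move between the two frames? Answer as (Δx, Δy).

(-2.2, -1.4)

From the two frames, the purple cube sits at roughly (5.4, 3.7) before and (3.2, 2.3) after.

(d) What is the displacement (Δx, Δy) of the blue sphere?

(-2.3, -2.4)

From the two frames, the blue sphere sits at roughly (12.1, 5.5) before and (9.8, 3.1) after.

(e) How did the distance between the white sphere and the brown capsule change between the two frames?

-3.9

Before: roughly 5.6 units apart; after: 1.7. That's 3.9 units closer together.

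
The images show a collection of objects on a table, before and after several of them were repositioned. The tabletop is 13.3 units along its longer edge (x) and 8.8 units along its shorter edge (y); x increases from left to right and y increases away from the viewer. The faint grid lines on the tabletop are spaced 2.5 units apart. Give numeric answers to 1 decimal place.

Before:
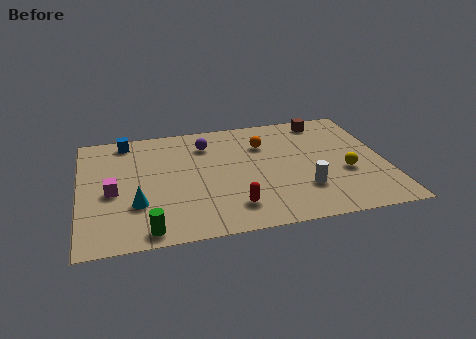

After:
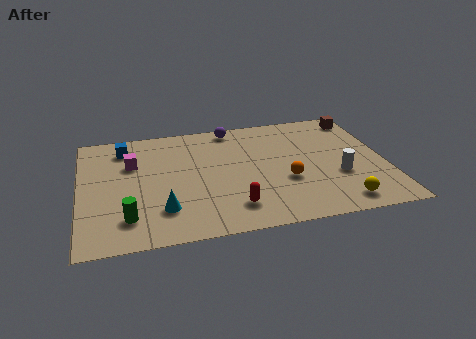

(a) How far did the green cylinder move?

1.3

The green cylinder was near (2.8, 0.9) before and (2.0, 1.9) after, so it travelled √(0.8² + 1.0²) ≈ 1.3 units.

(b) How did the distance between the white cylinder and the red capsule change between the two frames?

+1.7

The distance was about 3.2 in the first image and 4.9 in the second, so they moved 1.7 units further apart.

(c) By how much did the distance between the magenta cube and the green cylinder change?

+0.7

The distance was about 3.3 in the first image and 4.0 in the second, so they moved 0.7 units further apart.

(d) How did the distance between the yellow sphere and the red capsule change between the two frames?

-0.6

The distance was about 5.2 in the first image and 4.6 in the second, so they moved 0.6 units closer together.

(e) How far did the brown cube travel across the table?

1.6

From (10.9, 7.7) to (12.5, 7.6), the brown cube covered √(1.6² + 0.1²) ≈ 1.6 units.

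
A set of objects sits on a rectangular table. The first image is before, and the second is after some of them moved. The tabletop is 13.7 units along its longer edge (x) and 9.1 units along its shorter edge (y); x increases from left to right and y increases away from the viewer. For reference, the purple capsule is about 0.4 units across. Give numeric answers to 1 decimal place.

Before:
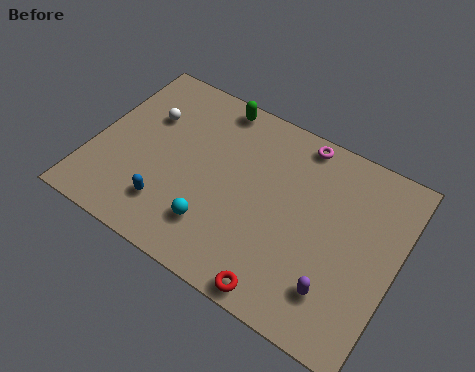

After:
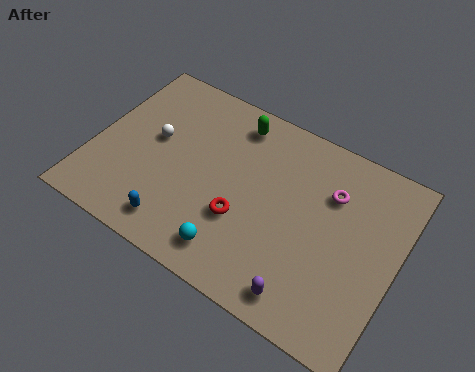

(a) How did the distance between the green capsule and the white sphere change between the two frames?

+0.7

Before: roughly 3.5 units apart; after: 4.2. That's 0.7 units further apart.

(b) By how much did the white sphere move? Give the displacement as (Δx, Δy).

(0.5, -1.0)

The white sphere was at about (2.1, 6.1) and moved to about (2.6, 5.1).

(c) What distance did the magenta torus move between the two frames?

2.5

The magenta torus moved from about (8.8, 8.2) to (10.5, 6.4), a distance of √(1.7² + 1.8²) ≈ 2.5.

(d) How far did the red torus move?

3.3

From (9.2, 0.8) to (7.0, 3.2), the red torus covered √(2.2² + 2.4²) ≈ 3.3 units.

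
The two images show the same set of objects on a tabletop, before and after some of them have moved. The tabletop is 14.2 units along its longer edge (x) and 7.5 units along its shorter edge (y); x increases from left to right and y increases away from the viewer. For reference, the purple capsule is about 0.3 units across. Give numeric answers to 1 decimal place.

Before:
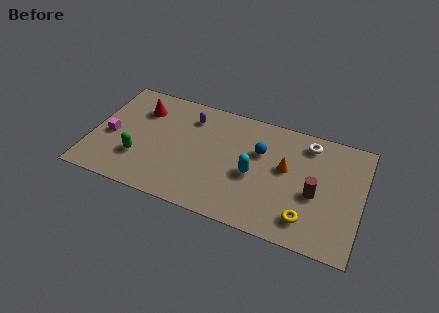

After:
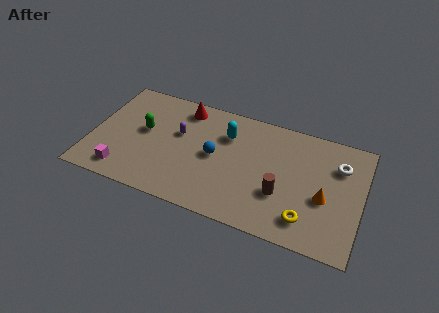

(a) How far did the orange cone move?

2.4

The orange cone moved from about (10.2, 4.3) to (12.3, 3.1), a distance of √(2.1² + 1.2²) ≈ 2.4.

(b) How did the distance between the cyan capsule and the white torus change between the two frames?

+1.9

They were about 4.0 units apart before and 5.9 after — 1.9 units further apart.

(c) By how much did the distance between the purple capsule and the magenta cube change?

-0.5

They were about 4.8 units apart before and 4.3 after — 0.5 units closer together.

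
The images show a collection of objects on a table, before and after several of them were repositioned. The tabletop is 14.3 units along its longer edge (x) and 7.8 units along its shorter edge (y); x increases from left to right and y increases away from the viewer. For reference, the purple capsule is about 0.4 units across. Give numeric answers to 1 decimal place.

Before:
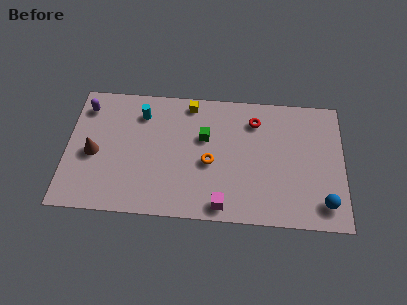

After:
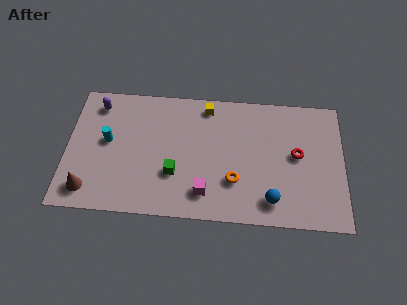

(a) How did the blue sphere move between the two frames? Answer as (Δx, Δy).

(-2.7, 0.0)

The blue sphere started near (13.3, 1.4) and ended near (10.6, 1.4).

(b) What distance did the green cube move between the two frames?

2.7

From (7.1, 4.9) to (5.6, 2.6), the green cube covered √(1.5² + 2.3²) ≈ 2.7 units.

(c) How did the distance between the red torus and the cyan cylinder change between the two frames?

+3.9

Before: roughly 5.9 units apart; after: 9.8. That's 3.9 units further apart.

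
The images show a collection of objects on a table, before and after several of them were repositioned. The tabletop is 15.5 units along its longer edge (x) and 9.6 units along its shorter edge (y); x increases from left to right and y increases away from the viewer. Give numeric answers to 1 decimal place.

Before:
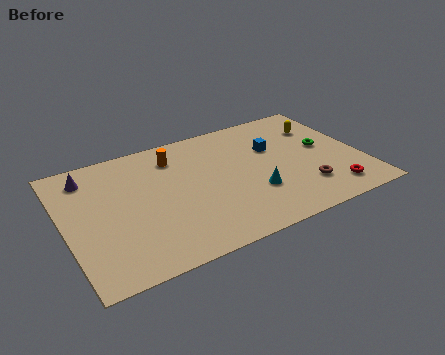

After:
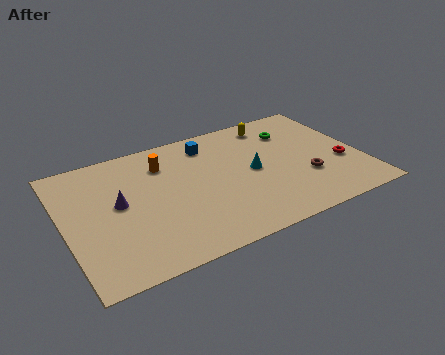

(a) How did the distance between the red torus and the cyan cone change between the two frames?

+0.6

They were about 4.2 units apart before and 4.8 after — 0.6 units further apart.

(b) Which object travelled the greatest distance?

the blue cube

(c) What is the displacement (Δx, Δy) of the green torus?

(-1.4, 2.0)

The green torus was at about (13.7, 5.2) and moved to about (12.3, 7.2).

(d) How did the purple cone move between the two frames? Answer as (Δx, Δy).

(1.3, -2.7)

From the two frames, the purple cone sits at roughly (1.5, 7.9) before and (2.8, 5.2) after.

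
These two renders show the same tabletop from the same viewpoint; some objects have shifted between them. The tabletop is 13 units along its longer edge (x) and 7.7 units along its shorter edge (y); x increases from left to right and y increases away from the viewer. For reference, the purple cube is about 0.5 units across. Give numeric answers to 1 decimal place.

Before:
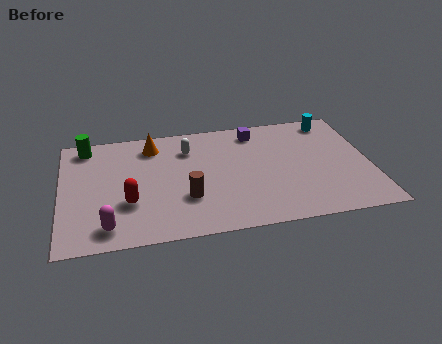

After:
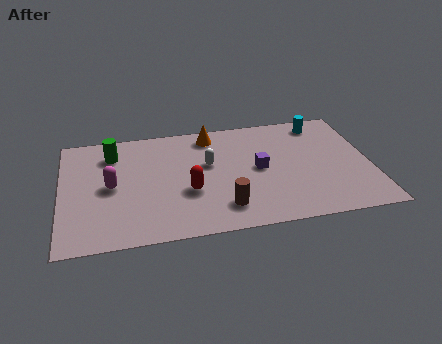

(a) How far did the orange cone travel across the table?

2.5

The orange cone was near (3.9, 6.3) before and (6.4, 6.6) after, so it travelled √(2.5² + 0.3²) ≈ 2.5 units.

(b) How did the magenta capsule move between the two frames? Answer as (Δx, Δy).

(0.2, 2.6)

The magenta capsule was at about (1.9, 1.2) and moved to about (2.1, 3.8).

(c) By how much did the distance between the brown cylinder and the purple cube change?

-2.3

They were about 5.1 units apart before and 2.8 after — 2.3 units closer together.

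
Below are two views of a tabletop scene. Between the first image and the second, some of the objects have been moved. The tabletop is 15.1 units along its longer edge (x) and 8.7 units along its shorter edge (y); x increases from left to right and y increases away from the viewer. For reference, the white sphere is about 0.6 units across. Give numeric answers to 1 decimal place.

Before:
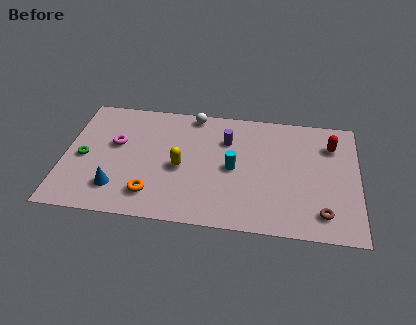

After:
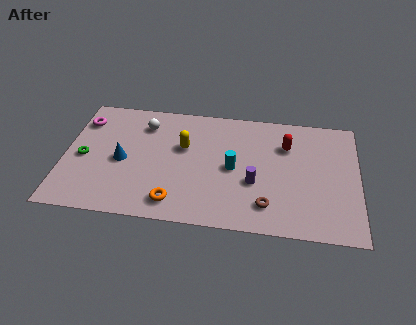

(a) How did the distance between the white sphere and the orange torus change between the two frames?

-0.7

Before: roughly 6.4 units apart; after: 5.7. That's 0.7 units closer together.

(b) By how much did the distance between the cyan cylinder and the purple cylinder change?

-0.6

Before: roughly 2.0 units apart; after: 1.4. That's 0.6 units closer together.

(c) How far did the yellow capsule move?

1.5

The yellow capsule was near (6.0, 3.9) before and (6.1, 5.4) after, so it travelled √(0.1² + 1.5²) ≈ 1.5 units.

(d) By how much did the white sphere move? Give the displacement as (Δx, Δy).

(-2.5, -1.1)

From the two frames, the white sphere sits at roughly (6.5, 7.9) before and (4.0, 6.8) after.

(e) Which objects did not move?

the green torus and the cyan cylinder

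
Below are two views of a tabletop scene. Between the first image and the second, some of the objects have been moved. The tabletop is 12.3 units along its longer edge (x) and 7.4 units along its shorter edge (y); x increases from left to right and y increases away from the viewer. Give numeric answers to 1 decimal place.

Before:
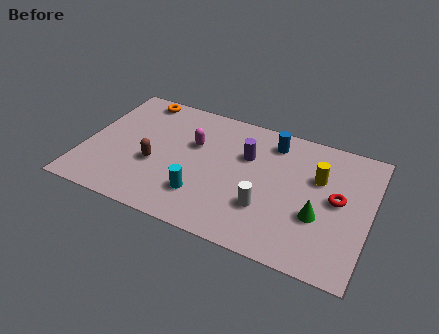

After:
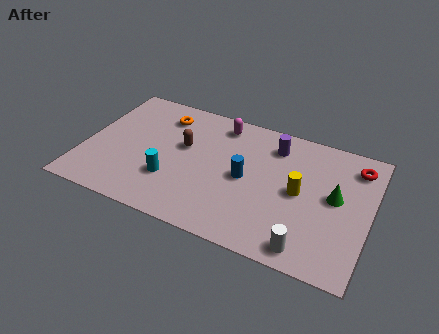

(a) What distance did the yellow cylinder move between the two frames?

1.3

The yellow cylinder moved from about (10.0, 4.8) to (9.3, 3.7), a distance of √(0.7² + 1.1²) ≈ 1.3.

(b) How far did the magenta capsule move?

1.9

The magenta capsule moved from about (4.6, 4.7) to (5.6, 6.3), a distance of √(1.0² + 1.6²) ≈ 1.9.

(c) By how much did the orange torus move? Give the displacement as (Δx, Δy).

(1.2, -0.7)

From the two frames, the orange torus sits at roughly (1.9, 6.6) before and (3.1, 5.9) after.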